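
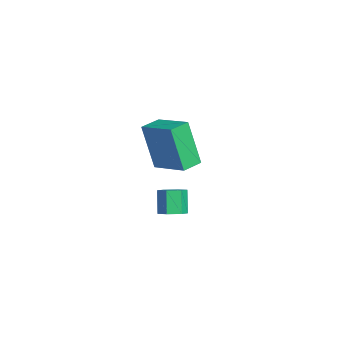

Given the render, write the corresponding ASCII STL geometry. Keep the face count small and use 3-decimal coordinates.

solid 
facet normal 0.518 -0.096 -0.850
outer loop
vertex 4.232 0.99 0.698
vertex 3.802 0.74 0.464
vertex 3.852 1.287 0.433
endloop
endfacet
facet normal 0.505 0.836 0.214
outer loop
vertex 4.232 0.99 0.698
vertex 3.852 1.287 0.433
vertex 3.688 1.09 1.59
endloop
endfacet
facet normal 0.505 0.836 0.214
outer loop
vertex 3.688 1.09 1.59
vertex 3.852 1.287 0.433
vertex 3.308 1.387 1.326
endloop
endfacet
facet normal -0.517 0.094 0.851
outer loop
vertex 3.688 1.09 1.59
vertex 3.308 1.387 1.326
vertex 3.258 0.84 1.356
endloop
endfacet
facet normal 0.518 -0.096 -0.850
outer loop
vertex 3.852 1.287 0.433
vertex 3.802 0.74 0.464
vertex 3.422 1.037 0.199
endloop
endfacet
facet normal -0.346 0.885 -0.310
outer loop
vertex 3.852 1.287 0.433
vertex 3.422 1.037 0.199
vertex 3.308 1.387 1.326
endloop
endfacet
facet normal -0.346 0.886 -0.310
outer loop
vertex 3.308 1.387 1.326
vertex 3.422 1.037 0.199
vertex 2.878 1.137 1.091
endloop
endfacet
facet normal -0.519 0.094 0.850
outer loop
vertex 3.308 1.387 1.326
vertex 2.878 1.137 1.091
vertex 3.258 0.84 1.356
endloop
endfacet
facet normal 0.518 -0.096 -0.850
outer loop
vertex 3.422 1.037 0.199
vertex 3.802 0.74 0.464
vertex 3.372 0.49 0.23
endloop
endfacet
facet normal -0.850 0.048 -0.524
outer loop
vertex 3.422 1.037 0.199
vertex 3.372 0.49 0.23
vertex 2.878 1.137 1.091
endloop
endfacet
facet normal -0.850 0.048 -0.524
outer loop
vertex 2.878 1.137 1.091
vertex 3.372 0.49 0.23
vertex 2.828 0.59 1.122
endloop
endfacet
facet normal -0.518 0.096 0.850
outer loop
vertex 2.878 1.137 1.091
vertex 2.828 0.59 1.122
vertex 3.258 0.84 1.356
endloop
endfacet
facet normal 0.517 -0.094 -0.851
outer loop
vertex 3.372 0.49 0.23
vertex 3.802 0.74 0.464
vertex 3.752 0.193 0.494
endloop
endfacet
facet normal -0.505 -0.836 -0.214
outer loop
vertex 3.372 0.49 0.23
vertex 3.752 0.193 0.494
vertex 2.828 0.59 1.122
endloop
endfacet
facet normal -0.505 -0.836 -0.214
outer loop
vertex 2.828 0.59 1.122
vertex 3.752 0.193 0.494
vertex 3.208 0.293 1.387
endloop
endfacet
facet normal -0.518 0.096 0.850
outer loop
vertex 2.828 0.59 1.122
vertex 3.208 0.293 1.387
vertex 3.258 0.84 1.356
endloop
endfacet
facet normal 0.519 -0.094 -0.850
outer loop
vertex 3.752 0.193 0.494
vertex 3.802 0.74 0.464
vertex 4.182 0.443 0.729
endloop
endfacet
facet normal 0.346 -0.886 0.310
outer loop
vertex 3.752 0.193 0.494
vertex 4.182 0.443 0.729
vertex 3.208 0.293 1.387
endloop
endfacet
facet normal 0.346 -0.885 0.310
outer loop
vertex 3.208 0.293 1.387
vertex 4.182 0.443 0.729
vertex 3.638 0.543 1.621
endloop
endfacet
facet normal -0.518 0.096 0.850
outer loop
vertex 3.208 0.293 1.387
vertex 3.638 0.543 1.621
vertex 3.258 0.84 1.356
endloop
endfacet
facet normal 0.518 -0.096 -0.850
outer loop
vertex 4.182 0.443 0.729
vertex 3.802 0.74 0.464
vertex 4.232 0.99 0.698
endloop
endfacet
facet normal 0.850 -0.048 0.524
outer loop
vertex 4.182 0.443 0.729
vertex 4.232 0.99 0.698
vertex 3.638 0.543 1.621
endloop
endfacet
facet normal 0.850 -0.048 0.524
outer loop
vertex 3.638 0.543 1.621
vertex 4.232 0.99 0.698
vertex 3.688 1.09 1.59
endloop
endfacet
facet normal -0.518 0.096 0.850
outer loop
vertex 3.638 0.543 1.621
vertex 3.688 1.09 1.59
vertex 3.258 0.84 1.356
endloop
endfacet
facet normal -0.794 -0.518 -0.318
outer loop
vertex -1.533 0.631 1.863
vertex -2.051 1.415 1.879
vertex -0.991 1.03 -0.137
endloop
endfacet
facet normal 0.551 -0.834 -0.017
outer loop
vertex 0.351 1.905 0.401
vertex -1.533 0.631 1.863
vertex -0.991 1.03 -0.137
endloop
endfacet
facet normal -0.794 -0.518 -0.318
outer loop
vertex -0.991 1.03 -0.137
vertex -2.051 1.415 1.879
vertex -1.509 1.814 -0.121
endloop
endfacet
facet normal 0.257 0.189 -0.948
outer loop
vertex -1.509 1.814 -0.121
vertex 0.351 1.905 0.401
vertex -0.991 1.03 -0.137
endloop
endfacet
facet normal -0.257 -0.189 0.948
outer loop
vertex -1.533 0.631 1.863
vertex -0.709 2.29 2.417
vertex -2.051 1.415 1.879
endloop
endfacet
facet normal 0.551 -0.834 -0.017
outer loop
vertex -0.191 1.506 2.401
vertex -1.533 0.631 1.863
vertex 0.351 1.905 0.401
endloop
endfacet
facet normal -0.257 -0.189 0.948
outer loop
vertex -0.191 1.506 2.401
vertex -0.709 2.29 2.417
vertex -1.533 0.631 1.863
endloop
endfacet
facet normal -0.551 0.834 0.017
outer loop
vertex -2.051 1.415 1.879
vertex -0.709 2.29 2.417
vertex -1.509 1.814 -0.121
endloop
endfacet
facet normal 0.257 0.189 -0.948
outer loop
vertex -0.167 2.689 0.417
vertex 0.351 1.905 0.401
vertex -1.509 1.814 -0.121
endloop
endfacet
facet normal -0.551 0.834 0.017
outer loop
vertex -1.509 1.814 -0.121
vertex -0.709 2.29 2.417
vertex -0.167 2.689 0.417
endloop
endfacet
facet normal 0.794 0.518 0.318
outer loop
vertex -0.167 2.689 0.417
vertex -0.191 1.506 2.401
vertex 0.351 1.905 0.401
endloop
endfacet
facet normal 0.794 0.518 0.318
outer loop
vertex -0.709 2.29 2.417
vertex -0.191 1.506 2.401
vertex -0.167 2.689 0.417
endloop
endfacet

endsolid


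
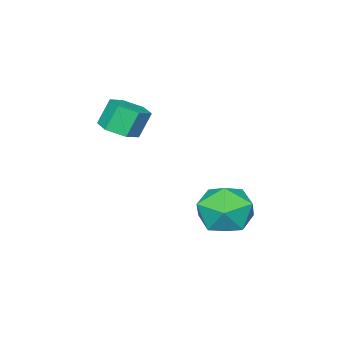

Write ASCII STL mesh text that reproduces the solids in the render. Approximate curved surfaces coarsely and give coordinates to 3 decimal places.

solid 
facet normal -0.367 0.914 -0.173
outer loop
vertex 3.339 4.586 -2.507
vertex 2.371 4.215 -2.415
vertex 2.873 4.575 -1.577
endloop
endfacet
facet normal 0.270 0.952 0.146
outer loop
vertex 3.339 4.586 -2.507
vertex 2.873 4.575 -1.577
vertex 3.874 4.304 -1.66
endloop
endfacet
facet normal 0.743 0.614 -0.265
outer loop
vertex 3.339 4.586 -2.507
vertex 3.874 4.304 -1.66
vertex 3.992 3.777 -2.549
endloop
endfacet
facet normal 0.400 0.367 -0.840
outer loop
vertex 3.339 4.586 -2.507
vertex 3.992 3.777 -2.549
vertex 3.063 3.721 -3.016
endloop
endfacet
facet normal -0.286 0.552 -0.783
outer loop
vertex 3.339 4.586 -2.507
vertex 3.063 3.721 -3.016
vertex 2.371 4.215 -2.415
endloop
endfacet
facet normal 0.226 0.601 0.766
outer loop
vertex 3.874 4.304 -1.66
vertex 2.873 4.575 -1.577
vertex 3.237 3.759 -1.044
endloop
endfacet
facet normal -0.804 0.540 0.250
outer loop
vertex 2.873 4.575 -1.577
vertex 2.371 4.215 -2.415
vertex 2.308 3.703 -1.511
endloop
endfacet
facet normal -0.674 -0.046 -0.738
outer loop
vertex 2.371 4.215 -2.415
vertex 3.063 3.721 -3.016
vertex 2.426 3.176 -2.4
endloop
endfacet
facet normal 0.438 -0.347 -0.830
outer loop
vertex 3.063 3.721 -3.016
vertex 3.992 3.777 -2.549
vertex 3.427 2.905 -2.483
endloop
endfacet
facet normal 0.994 0.054 0.100
outer loop
vertex 3.992 3.777 -2.549
vertex 3.874 4.304 -1.66
vertex 3.929 3.265 -1.645
endloop
endfacet
facet normal -0.400 -0.367 0.840
outer loop
vertex 2.961 2.894 -1.553
vertex 3.237 3.759 -1.044
vertex 2.308 3.703 -1.511
endloop
endfacet
facet normal -0.743 -0.614 0.265
outer loop
vertex 2.961 2.894 -1.553
vertex 2.308 3.703 -1.511
vertex 2.426 3.176 -2.4
endloop
endfacet
facet normal -0.270 -0.952 -0.146
outer loop
vertex 2.961 2.894 -1.553
vertex 2.426 3.176 -2.4
vertex 3.427 2.905 -2.483
endloop
endfacet
facet normal 0.367 -0.914 0.173
outer loop
vertex 2.961 2.894 -1.553
vertex 3.427 2.905 -2.483
vertex 3.929 3.265 -1.645
endloop
endfacet
facet normal 0.286 -0.552 0.783
outer loop
vertex 2.961 2.894 -1.553
vertex 3.929 3.265 -1.645
vertex 3.237 3.759 -1.044
endloop
endfacet
facet normal -0.438 0.347 0.830
outer loop
vertex 2.308 3.703 -1.511
vertex 3.237 3.759 -1.044
vertex 2.873 4.575 -1.577
endloop
endfacet
facet normal -0.994 -0.054 -0.100
outer loop
vertex 2.426 3.176 -2.4
vertex 2.308 3.703 -1.511
vertex 2.371 4.215 -2.415
endloop
endfacet
facet normal -0.226 -0.601 -0.766
outer loop
vertex 3.427 2.905 -2.483
vertex 2.426 3.176 -2.4
vertex 3.063 3.721 -3.016
endloop
endfacet
facet normal 0.804 -0.540 -0.250
outer loop
vertex 3.929 3.265 -1.645
vertex 3.427 2.905 -2.483
vertex 3.992 3.777 -2.549
endloop
endfacet
facet normal 0.674 0.046 0.738
outer loop
vertex 3.237 3.759 -1.044
vertex 3.929 3.265 -1.645
vertex 3.874 4.304 -1.66
endloop
endfacet
facet normal 0.414 -0.144 -0.899
outer loop
vertex 4.339 -0.468 0.732
vertex 4.003 0.096 0.487
vertex 4.64 0.163 0.77
endloop
endfacet
facet normal 0.802 -0.409 0.435
outer loop
vertex 4.339 -0.468 0.732
vertex 4.64 0.163 0.77
vertex 3.912 -0.32 1.658
endloop
endfacet
facet normal 0.802 -0.409 0.435
outer loop
vertex 3.912 -0.32 1.658
vertex 4.64 0.163 0.77
vertex 4.214 0.311 1.695
endloop
endfacet
facet normal -0.413 0.145 0.899
outer loop
vertex 3.912 -0.32 1.658
vertex 4.214 0.311 1.695
vertex 3.577 0.244 1.413
endloop
endfacet
facet normal 0.414 -0.144 -0.899
outer loop
vertex 4.64 0.163 0.77
vertex 4.003 0.096 0.487
vertex 4.305 0.727 0.525
endloop
endfacet
facet normal 0.774 0.575 0.265
outer loop
vertex 4.64 0.163 0.77
vertex 4.305 0.727 0.525
vertex 4.214 0.311 1.695
endloop
endfacet
facet normal 0.774 0.576 0.265
outer loop
vertex 4.214 0.311 1.695
vertex 4.305 0.727 0.525
vertex 3.878 0.875 1.451
endloop
endfacet
facet normal -0.413 0.143 0.899
outer loop
vertex 4.214 0.311 1.695
vertex 3.878 0.875 1.451
vertex 3.577 0.244 1.413
endloop
endfacet
facet normal 0.414 -0.144 -0.899
outer loop
vertex 4.305 0.727 0.525
vertex 4.003 0.096 0.487
vertex 3.668 0.66 0.242
endloop
endfacet
facet normal -0.028 0.985 -0.170
outer loop
vertex 4.305 0.727 0.525
vertex 3.668 0.66 0.242
vertex 3.878 0.875 1.451
endloop
endfacet
facet normal -0.028 0.985 -0.170
outer loop
vertex 3.878 0.875 1.451
vertex 3.668 0.66 0.242
vertex 3.241 0.808 1.168
endloop
endfacet
facet normal -0.414 0.144 0.899
outer loop
vertex 3.878 0.875 1.451
vertex 3.241 0.808 1.168
vertex 3.577 0.244 1.413
endloop
endfacet
facet normal 0.413 -0.145 -0.899
outer loop
vertex 3.668 0.66 0.242
vertex 4.003 0.096 0.487
vertex 3.366 0.029 0.205
endloop
endfacet
facet normal -0.802 0.409 -0.435
outer loop
vertex 3.668 0.66 0.242
vertex 3.366 0.029 0.205
vertex 3.241 0.808 1.168
endloop
endfacet
facet normal -0.802 0.409 -0.435
outer loop
vertex 3.241 0.808 1.168
vertex 3.366 0.029 0.205
vertex 2.94 0.177 1.13
endloop
endfacet
facet normal -0.414 0.144 0.899
outer loop
vertex 3.241 0.808 1.168
vertex 2.94 0.177 1.13
vertex 3.577 0.244 1.413
endloop
endfacet
facet normal 0.413 -0.143 -0.899
outer loop
vertex 3.366 0.029 0.205
vertex 4.003 0.096 0.487
vertex 3.702 -0.535 0.449
endloop
endfacet
facet normal -0.774 -0.575 -0.264
outer loop
vertex 3.366 0.029 0.205
vertex 3.702 -0.535 0.449
vertex 2.94 0.177 1.13
endloop
endfacet
facet normal -0.774 -0.575 -0.265
outer loop
vertex 2.94 0.177 1.13
vertex 3.702 -0.535 0.449
vertex 3.275 -0.387 1.375
endloop
endfacet
facet normal -0.414 0.144 0.899
outer loop
vertex 2.94 0.177 1.13
vertex 3.275 -0.387 1.375
vertex 3.577 0.244 1.413
endloop
endfacet
facet normal 0.414 -0.144 -0.899
outer loop
vertex 3.702 -0.535 0.449
vertex 4.003 0.096 0.487
vertex 4.339 -0.468 0.732
endloop
endfacet
facet normal 0.028 -0.985 0.170
outer loop
vertex 3.702 -0.535 0.449
vertex 4.339 -0.468 0.732
vertex 3.275 -0.387 1.375
endloop
endfacet
facet normal 0.028 -0.985 0.170
outer loop
vertex 3.275 -0.387 1.375
vertex 4.339 -0.468 0.732
vertex 3.912 -0.32 1.658
endloop
endfacet
facet normal -0.414 0.144 0.899
outer loop
vertex 3.275 -0.387 1.375
vertex 3.912 -0.32 1.658
vertex 3.577 0.244 1.413
endloop
endfacet

endsolid


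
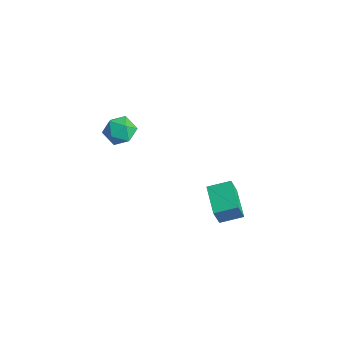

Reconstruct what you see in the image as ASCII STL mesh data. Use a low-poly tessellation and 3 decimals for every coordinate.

solid 
facet normal -0.870 0.426 0.248
outer loop
vertex 1.524 0.51 -3.022
vertex 2.067 1.439 -2.712
vertex 1.421 0.933 -4.108
endloop
endfacet
facet normal -0.485 -0.829 -0.277
outer loop
vertex 2.753 0.281 -4.488
vertex 1.524 0.51 -3.022
vertex 1.421 0.933 -4.108
endloop
endfacet
facet normal -0.870 0.426 0.248
outer loop
vertex 1.421 0.933 -4.108
vertex 2.067 1.439 -2.712
vertex 1.964 1.862 -3.798
endloop
endfacet
facet normal -0.088 0.361 -0.928
outer loop
vertex 1.964 1.862 -3.798
vertex 2.753 0.281 -4.488
vertex 1.421 0.933 -4.108
endloop
endfacet
facet normal 0.088 -0.361 0.928
outer loop
vertex 1.524 0.51 -3.022
vertex 3.399 0.787 -3.092
vertex 2.067 1.439 -2.712
endloop
endfacet
facet normal -0.485 -0.829 -0.277
outer loop
vertex 2.856 -0.142 -3.402
vertex 1.524 0.51 -3.022
vertex 2.753 0.281 -4.488
endloop
endfacet
facet normal 0.088 -0.361 0.928
outer loop
vertex 2.856 -0.142 -3.402
vertex 3.399 0.787 -3.092
vertex 1.524 0.51 -3.022
endloop
endfacet
facet normal 0.485 0.829 0.277
outer loop
vertex 2.067 1.439 -2.712
vertex 3.399 0.787 -3.092
vertex 1.964 1.862 -3.798
endloop
endfacet
facet normal -0.088 0.361 -0.928
outer loop
vertex 3.296 1.21 -4.178
vertex 2.753 0.281 -4.488
vertex 1.964 1.862 -3.798
endloop
endfacet
facet normal 0.485 0.829 0.277
outer loop
vertex 1.964 1.862 -3.798
vertex 3.399 0.787 -3.092
vertex 3.296 1.21 -4.178
endloop
endfacet
facet normal 0.870 -0.426 -0.248
outer loop
vertex 3.296 1.21 -4.178
vertex 2.856 -0.142 -3.402
vertex 2.753 0.281 -4.488
endloop
endfacet
facet normal 0.870 -0.426 -0.248
outer loop
vertex 3.399 0.787 -3.092
vertex 2.856 -0.142 -3.402
vertex 3.296 1.21 -4.178
endloop
endfacet
facet normal -0.805 -0.482 0.347
outer loop
vertex -4.001 -0.659 -1.923
vertex -3.644 -1.395 -2.118
vertex -3.52 -1.056 -1.359
endloop
endfacet
facet normal -0.706 0.132 0.695
outer loop
vertex -4.001 -0.659 -1.923
vertex -3.52 -1.056 -1.359
vertex -3.456 -0.223 -1.452
endloop
endfacet
facet normal -0.717 0.662 0.217
outer loop
vertex -4.001 -0.659 -1.923
vertex -3.456 -0.223 -1.452
vertex -3.541 -0.046 -2.271
endloop
endfacet
facet normal -0.823 0.374 -0.428
outer loop
vertex -4.001 -0.659 -1.923
vertex -3.541 -0.046 -2.271
vertex -3.657 -0.771 -2.682
endloop
endfacet
facet normal -0.876 -0.333 -0.348
outer loop
vertex -4.001 -0.659 -1.923
vertex -3.657 -0.771 -2.682
vertex -3.644 -1.395 -2.118
endloop
endfacet
facet normal -0.057 0.115 0.992
outer loop
vertex -3.456 -0.223 -1.452
vertex -3.52 -1.056 -1.359
vertex -2.763 -0.689 -1.358
endloop
endfacet
facet normal -0.217 -0.878 0.427
outer loop
vertex -3.52 -1.056 -1.359
vertex -3.644 -1.395 -2.118
vertex -2.879 -1.414 -1.769
endloop
endfacet
facet normal -0.333 -0.636 -0.696
outer loop
vertex -3.644 -1.395 -2.118
vertex -3.657 -0.771 -2.682
vertex -2.964 -1.237 -2.588
endloop
endfacet
facet normal -0.245 0.508 -0.826
outer loop
vertex -3.657 -0.771 -2.682
vertex -3.541 -0.046 -2.271
vertex -2.9 -0.404 -2.681
endloop
endfacet
facet normal -0.075 0.973 0.218
outer loop
vertex -3.541 -0.046 -2.271
vertex -3.456 -0.223 -1.452
vertex -2.776 -0.065 -1.922
endloop
endfacet
facet normal 0.823 -0.374 0.428
outer loop
vertex -2.419 -0.801 -2.117
vertex -2.763 -0.689 -1.358
vertex -2.879 -1.414 -1.769
endloop
endfacet
facet normal 0.717 -0.662 -0.217
outer loop
vertex -2.419 -0.801 -2.117
vertex -2.879 -1.414 -1.769
vertex -2.964 -1.237 -2.588
endloop
endfacet
facet normal 0.706 -0.132 -0.695
outer loop
vertex -2.419 -0.801 -2.117
vertex -2.964 -1.237 -2.588
vertex -2.9 -0.404 -2.681
endloop
endfacet
facet normal 0.805 0.482 -0.347
outer loop
vertex -2.419 -0.801 -2.117
vertex -2.9 -0.404 -2.681
vertex -2.776 -0.065 -1.922
endloop
endfacet
facet normal 0.876 0.333 0.348
outer loop
vertex -2.419 -0.801 -2.117
vertex -2.776 -0.065 -1.922
vertex -2.763 -0.689 -1.358
endloop
endfacet
facet normal 0.245 -0.508 0.826
outer loop
vertex -2.879 -1.414 -1.769
vertex -2.763 -0.689 -1.358
vertex -3.52 -1.056 -1.359
endloop
endfacet
facet normal 0.075 -0.973 -0.218
outer loop
vertex -2.964 -1.237 -2.588
vertex -2.879 -1.414 -1.769
vertex -3.644 -1.395 -2.118
endloop
endfacet
facet normal 0.057 -0.115 -0.992
outer loop
vertex -2.9 -0.404 -2.681
vertex -2.964 -1.237 -2.588
vertex -3.657 -0.771 -2.682
endloop
endfacet
facet normal 0.217 0.878 -0.427
outer loop
vertex -2.776 -0.065 -1.922
vertex -2.9 -0.404 -2.681
vertex -3.541 -0.046 -2.271
endloop
endfacet
facet normal 0.333 0.636 0.696
outer loop
vertex -2.763 -0.689 -1.358
vertex -2.776 -0.065 -1.922
vertex -3.456 -0.223 -1.452
endloop
endfacet

endsolid


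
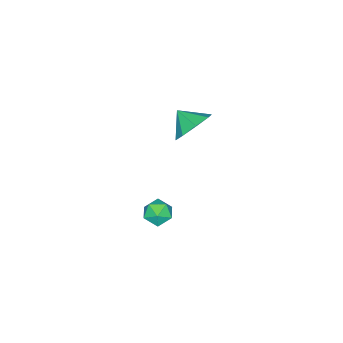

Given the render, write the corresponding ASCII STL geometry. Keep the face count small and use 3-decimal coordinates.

solid 
facet normal 0.063 0.826 -0.561
outer loop
vertex 2.885 0.406 3.115
vertex 1.838 0.295 2.834
vertex 2.371 0.801 3.639
endloop
endfacet
facet normal 0.560 -0.297 0.773
outer loop
vertex 2.885 0.406 3.115
vertex 2.371 0.801 3.639
vertex 1.762 -0.695 3.506
endloop
endfacet
facet normal 0.063 0.826 -0.561
outer loop
vertex 2.371 0.801 3.639
vertex 1.838 0.295 2.834
vertex 1.544 0.9 3.692
endloop
endfacet
facet normal 0.051 -0.109 0.993
outer loop
vertex 2.371 0.801 3.639
vertex 1.544 0.9 3.692
vertex 1.762 -0.695 3.506
endloop
endfacet
facet normal 0.064 0.826 -0.560
outer loop
vertex 1.544 0.9 3.692
vertex 1.838 0.295 2.834
vertex 0.89 0.645 3.241
endloop
endfacet
facet normal -0.514 -0.168 0.841
outer loop
vertex 1.544 0.9 3.692
vertex 0.89 0.645 3.241
vertex 1.762 -0.695 3.506
endloop
endfacet
facet normal 0.064 0.826 -0.560
outer loop
vertex 0.89 0.645 3.241
vertex 1.838 0.295 2.834
vertex 0.791 0.185 2.552
endloop
endfacet
facet normal -0.800 -0.440 0.409
outer loop
vertex 0.89 0.645 3.241
vertex 0.791 0.185 2.552
vertex 1.762 -0.695 3.506
endloop
endfacet
facet normal 0.064 0.826 -0.560
outer loop
vertex 0.791 0.185 2.552
vertex 1.838 0.295 2.834
vertex 1.306 -0.21 2.028
endloop
endfacet
facet normal -0.641 -0.765 -0.053
outer loop
vertex 0.791 0.185 2.552
vertex 1.306 -0.21 2.028
vertex 1.762 -0.695 3.506
endloop
endfacet
facet normal 0.064 0.826 -0.560
outer loop
vertex 1.306 -0.21 2.028
vertex 1.838 0.295 2.834
vertex 2.132 -0.309 1.976
endloop
endfacet
facet normal -0.131 -0.953 -0.272
outer loop
vertex 1.306 -0.21 2.028
vertex 2.132 -0.309 1.976
vertex 1.762 -0.695 3.506
endloop
endfacet
facet normal 0.063 0.826 -0.560
outer loop
vertex 2.132 -0.309 1.976
vertex 1.838 0.295 2.834
vertex 2.787 -0.054 2.426
endloop
endfacet
facet normal 0.431 -0.894 -0.121
outer loop
vertex 2.132 -0.309 1.976
vertex 2.787 -0.054 2.426
vertex 1.762 -0.695 3.506
endloop
endfacet
facet normal 0.063 0.826 -0.560
outer loop
vertex 2.787 -0.054 2.426
vertex 1.838 0.295 2.834
vertex 2.885 0.406 3.115
endloop
endfacet
facet normal 0.718 -0.622 0.313
outer loop
vertex 2.787 -0.054 2.426
vertex 2.885 0.406 3.115
vertex 1.762 -0.695 3.506
endloop
endfacet
facet normal -0.521 0.766 0.376
outer loop
vertex 2.418 -0.522 -3.457
vertex 2.906 -0.513 -2.798
vertex 3.097 -0.061 -3.455
endloop
endfacet
facet normal -0.528 0.780 -0.336
outer loop
vertex 2.418 -0.522 -3.457
vertex 3.097 -0.061 -3.455
vertex 2.893 -0.488 -4.125
endloop
endfacet
facet normal -0.808 0.164 -0.566
outer loop
vertex 2.418 -0.522 -3.457
vertex 2.893 -0.488 -4.125
vertex 2.577 -1.205 -3.882
endloop
endfacet
facet normal -0.973 -0.230 0.005
outer loop
vertex 2.418 -0.522 -3.457
vertex 2.577 -1.205 -3.882
vertex 2.585 -1.221 -3.062
endloop
endfacet
facet normal -0.796 0.142 0.588
outer loop
vertex 2.418 -0.522 -3.457
vertex 2.585 -1.221 -3.062
vertex 2.906 -0.513 -2.798
endloop
endfacet
facet normal 0.148 0.813 -0.563
outer loop
vertex 2.893 -0.488 -4.125
vertex 3.097 -0.061 -3.455
vertex 3.675 -0.459 -3.878
endloop
endfacet
facet normal 0.159 0.791 0.591
outer loop
vertex 3.097 -0.061 -3.455
vertex 2.906 -0.513 -2.798
vertex 3.683 -0.475 -3.058
endloop
endfacet
facet normal -0.287 -0.218 0.933
outer loop
vertex 2.906 -0.513 -2.798
vertex 2.585 -1.221 -3.062
vertex 3.367 -1.192 -2.815
endloop
endfacet
facet normal -0.572 -0.820 -0.010
outer loop
vertex 2.585 -1.221 -3.062
vertex 2.577 -1.205 -3.882
vertex 3.163 -1.619 -3.485
endloop
endfacet
facet normal -0.304 -0.183 -0.935
outer loop
vertex 2.577 -1.205 -3.882
vertex 2.893 -0.488 -4.125
vertex 3.354 -1.167 -4.142
endloop
endfacet
facet normal 0.973 0.230 -0.005
outer loop
vertex 3.842 -1.158 -3.483
vertex 3.675 -0.459 -3.878
vertex 3.683 -0.475 -3.058
endloop
endfacet
facet normal 0.808 -0.164 0.566
outer loop
vertex 3.842 -1.158 -3.483
vertex 3.683 -0.475 -3.058
vertex 3.367 -1.192 -2.815
endloop
endfacet
facet normal 0.528 -0.780 0.336
outer loop
vertex 3.842 -1.158 -3.483
vertex 3.367 -1.192 -2.815
vertex 3.163 -1.619 -3.485
endloop
endfacet
facet normal 0.521 -0.766 -0.376
outer loop
vertex 3.842 -1.158 -3.483
vertex 3.163 -1.619 -3.485
vertex 3.354 -1.167 -4.142
endloop
endfacet
facet normal 0.796 -0.142 -0.588
outer loop
vertex 3.842 -1.158 -3.483
vertex 3.354 -1.167 -4.142
vertex 3.675 -0.459 -3.878
endloop
endfacet
facet normal 0.572 0.820 0.010
outer loop
vertex 3.683 -0.475 -3.058
vertex 3.675 -0.459 -3.878
vertex 3.097 -0.061 -3.455
endloop
endfacet
facet normal 0.304 0.183 0.935
outer loop
vertex 3.367 -1.192 -2.815
vertex 3.683 -0.475 -3.058
vertex 2.906 -0.513 -2.798
endloop
endfacet
facet normal -0.148 -0.813 0.563
outer loop
vertex 3.163 -1.619 -3.485
vertex 3.367 -1.192 -2.815
vertex 2.585 -1.221 -3.062
endloop
endfacet
facet normal -0.159 -0.791 -0.591
outer loop
vertex 3.354 -1.167 -4.142
vertex 3.163 -1.619 -3.485
vertex 2.577 -1.205 -3.882
endloop
endfacet
facet normal 0.287 0.218 -0.933
outer loop
vertex 3.675 -0.459 -3.878
vertex 3.354 -1.167 -4.142
vertex 2.893 -0.488 -4.125
endloop
endfacet

endsolid


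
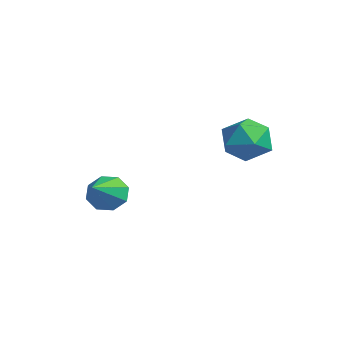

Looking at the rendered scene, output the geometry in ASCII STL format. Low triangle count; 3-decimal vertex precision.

solid 
facet normal -0.773 0.563 0.292
outer loop
vertex 2.351 2.362 0.324
vertex 1.688 1.535 0.163
vertex 2.15 1.673 1.121
endloop
endfacet
facet normal -0.173 0.766 0.619
outer loop
vertex 2.351 2.362 0.324
vertex 2.15 1.673 1.121
vertex 3.149 2.029 0.96
endloop
endfacet
facet normal 0.302 0.946 0.117
outer loop
vertex 2.351 2.362 0.324
vertex 3.149 2.029 0.96
vertex 3.304 2.11 -0.098
endloop
endfacet
facet normal -0.004 0.854 -0.520
outer loop
vertex 2.351 2.362 0.324
vertex 3.304 2.11 -0.098
vertex 2.402 1.805 -0.591
endloop
endfacet
facet normal -0.670 0.617 -0.413
outer loop
vertex 2.351 2.362 0.324
vertex 2.402 1.805 -0.591
vertex 1.688 1.535 0.163
endloop
endfacet
facet normal 0.085 0.204 0.975
outer loop
vertex 3.149 2.029 0.96
vertex 2.15 1.673 1.121
vertex 2.978 0.995 1.191
endloop
endfacet
facet normal -0.887 -0.125 0.446
outer loop
vertex 2.15 1.673 1.121
vertex 1.688 1.535 0.163
vertex 2.076 0.69 0.698
endloop
endfacet
facet normal -0.719 -0.036 -0.694
outer loop
vertex 1.688 1.535 0.163
vertex 2.402 1.805 -0.591
vertex 2.231 0.771 -0.36
endloop
endfacet
facet normal 0.357 0.346 -0.867
outer loop
vertex 2.402 1.805 -0.591
vertex 3.304 2.11 -0.098
vertex 3.23 1.127 -0.521
endloop
endfacet
facet normal 0.853 0.495 0.163
outer loop
vertex 3.304 2.11 -0.098
vertex 3.149 2.029 0.96
vertex 3.692 1.265 0.437
endloop
endfacet
facet normal 0.004 -0.854 0.520
outer loop
vertex 3.029 0.438 0.276
vertex 2.978 0.995 1.191
vertex 2.076 0.69 0.698
endloop
endfacet
facet normal -0.302 -0.946 -0.117
outer loop
vertex 3.029 0.438 0.276
vertex 2.076 0.69 0.698
vertex 2.231 0.771 -0.36
endloop
endfacet
facet normal 0.173 -0.766 -0.619
outer loop
vertex 3.029 0.438 0.276
vertex 2.231 0.771 -0.36
vertex 3.23 1.127 -0.521
endloop
endfacet
facet normal 0.773 -0.563 -0.292
outer loop
vertex 3.029 0.438 0.276
vertex 3.23 1.127 -0.521
vertex 3.692 1.265 0.437
endloop
endfacet
facet normal 0.670 -0.617 0.413
outer loop
vertex 3.029 0.438 0.276
vertex 3.692 1.265 0.437
vertex 2.978 0.995 1.191
endloop
endfacet
facet normal -0.357 -0.346 0.867
outer loop
vertex 2.076 0.69 0.698
vertex 2.978 0.995 1.191
vertex 2.15 1.673 1.121
endloop
endfacet
facet normal -0.853 -0.495 -0.163
outer loop
vertex 2.231 0.771 -0.36
vertex 2.076 0.69 0.698
vertex 1.688 1.535 0.163
endloop
endfacet
facet normal -0.085 -0.204 -0.975
outer loop
vertex 3.23 1.127 -0.521
vertex 2.231 0.771 -0.36
vertex 2.402 1.805 -0.591
endloop
endfacet
facet normal 0.887 0.125 -0.446
outer loop
vertex 3.692 1.265 0.437
vertex 3.23 1.127 -0.521
vertex 3.304 2.11 -0.098
endloop
endfacet
facet normal 0.719 0.036 0.694
outer loop
vertex 2.978 0.995 1.191
vertex 3.692 1.265 0.437
vertex 3.149 2.029 0.96
endloop
endfacet
facet normal -0.684 0.542 -0.488
outer loop
vertex -1.237 -2.27 -4.166
vertex -1.767 -2.32 -3.479
vertex -1.146 -1.769 -3.738
endloop
endfacet
facet normal 0.925 0.136 -0.355
outer loop
vertex -1.237 -2.27 -4.166
vertex -1.146 -1.769 -3.738
vertex -0.453 -3.36 -2.541
endloop
endfacet
facet normal -0.684 0.542 -0.488
outer loop
vertex -1.146 -1.769 -3.738
vertex -1.767 -2.32 -3.479
vertex -1.419 -1.59 -3.157
endloop
endfacet
facet normal 0.821 0.526 0.224
outer loop
vertex -1.146 -1.769 -3.738
vertex -1.419 -1.59 -3.157
vertex -0.453 -3.36 -2.541
endloop
endfacet
facet normal -0.684 0.542 -0.488
outer loop
vertex -1.419 -1.59 -3.157
vertex -1.767 -2.32 -3.479
vertex -1.896 -1.839 -2.765
endloop
endfacet
facet normal 0.390 0.485 0.783
outer loop
vertex -1.419 -1.59 -3.157
vertex -1.896 -1.839 -2.765
vertex -0.453 -3.36 -2.541
endloop
endfacet
facet normal -0.685 0.541 -0.488
outer loop
vertex -1.896 -1.839 -2.765
vertex -1.767 -2.32 -3.479
vertex -2.297 -2.37 -2.791
endloop
endfacet
facet normal -0.114 0.038 0.993
outer loop
vertex -1.896 -1.839 -2.765
vertex -2.297 -2.37 -2.791
vertex -0.453 -3.36 -2.541
endloop
endfacet
facet normal -0.685 0.541 -0.488
outer loop
vertex -2.297 -2.37 -2.791
vertex -1.767 -2.32 -3.479
vertex -2.388 -2.871 -3.219
endloop
endfacet
facet normal -0.397 -0.554 0.732
outer loop
vertex -2.297 -2.37 -2.791
vertex -2.388 -2.871 -3.219
vertex -0.453 -3.36 -2.541
endloop
endfacet
facet normal -0.685 0.542 -0.488
outer loop
vertex -2.388 -2.871 -3.219
vertex -1.767 -2.32 -3.479
vertex -2.115 -3.049 -3.8
endloop
endfacet
facet normal -0.292 -0.944 0.152
outer loop
vertex -2.388 -2.871 -3.219
vertex -2.115 -3.049 -3.8
vertex -0.453 -3.36 -2.541
endloop
endfacet
facet normal -0.684 0.542 -0.488
outer loop
vertex -2.115 -3.049 -3.8
vertex -1.767 -2.32 -3.479
vertex -1.638 -2.8 -4.192
endloop
endfacet
facet normal 0.138 -0.903 -0.406
outer loop
vertex -2.115 -3.049 -3.8
vertex -1.638 -2.8 -4.192
vertex -0.453 -3.36 -2.541
endloop
endfacet
facet normal -0.684 0.542 -0.488
outer loop
vertex -1.638 -2.8 -4.192
vertex -1.767 -2.32 -3.479
vertex -1.237 -2.27 -4.166
endloop
endfacet
facet normal 0.643 -0.456 -0.616
outer loop
vertex -1.638 -2.8 -4.192
vertex -1.237 -2.27 -4.166
vertex -0.453 -3.36 -2.541
endloop
endfacet

endsolid


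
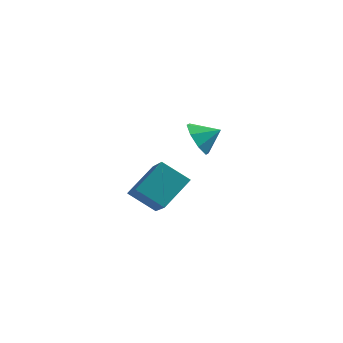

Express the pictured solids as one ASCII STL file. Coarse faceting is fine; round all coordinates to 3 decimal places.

solid 
facet normal -0.817 -0.315 -0.483
outer loop
vertex -2.112 1.433 0.346
vertex -2.625 1.946 0.879
vertex -2.206 2.066 0.092
endloop
endfacet
facet normal 0.948 0.013 -0.319
outer loop
vertex -2.112 1.433 0.346
vertex -2.206 2.066 0.092
vertex -1.775 2.274 1.381
endloop
endfacet
facet normal -0.816 -0.316 -0.483
outer loop
vertex -2.206 2.066 0.092
vertex -2.625 1.946 0.879
vertex -2.546 2.629 0.298
endloop
endfacet
facet normal 0.744 0.574 -0.341
outer loop
vertex -2.206 2.066 0.092
vertex -2.546 2.629 0.298
vertex -1.775 2.274 1.381
endloop
endfacet
facet normal -0.817 -0.316 -0.483
outer loop
vertex -2.546 2.629 0.298
vertex -2.625 1.946 0.879
vertex -2.932 2.791 0.845
endloop
endfacet
facet normal 0.403 0.915 0.013
outer loop
vertex -2.546 2.629 0.298
vertex -2.932 2.791 0.845
vertex -1.775 2.274 1.381
endloop
endfacet
facet normal -0.817 -0.316 -0.482
outer loop
vertex -2.932 2.791 0.845
vertex -2.625 1.946 0.879
vertex -3.138 2.458 1.412
endloop
endfacet
facet normal 0.125 0.835 0.536
outer loop
vertex -2.932 2.791 0.845
vertex -3.138 2.458 1.412
vertex -1.775 2.274 1.381
endloop
endfacet
facet normal -0.817 -0.317 -0.482
outer loop
vertex -3.138 2.458 1.412
vertex -2.625 1.946 0.879
vertex -3.043 1.825 1.667
endloop
endfacet
facet normal 0.073 0.382 0.921
outer loop
vertex -3.138 2.458 1.412
vertex -3.043 1.825 1.667
vertex -1.775 2.274 1.381
endloop
endfacet
facet normal -0.817 -0.315 -0.482
outer loop
vertex -3.043 1.825 1.667
vertex -2.625 1.946 0.879
vertex -2.704 1.263 1.46
endloop
endfacet
facet normal 0.277 -0.181 0.944
outer loop
vertex -3.043 1.825 1.667
vertex -2.704 1.263 1.46
vertex -1.775 2.274 1.381
endloop
endfacet
facet normal -0.817 -0.316 -0.482
outer loop
vertex -2.704 1.263 1.46
vertex -2.625 1.946 0.879
vertex -2.318 1.1 0.913
endloop
endfacet
facet normal 0.617 -0.521 0.590
outer loop
vertex -2.704 1.263 1.46
vertex -2.318 1.1 0.913
vertex -1.775 2.274 1.381
endloop
endfacet
facet normal -0.817 -0.316 -0.482
outer loop
vertex -2.318 1.1 0.913
vertex -2.625 1.946 0.879
vertex -2.112 1.433 0.346
endloop
endfacet
facet normal 0.895 -0.441 0.067
outer loop
vertex -2.318 1.1 0.913
vertex -2.112 1.433 0.346
vertex -1.775 2.274 1.381
endloop
endfacet
facet normal -0.441 0.682 -0.583
outer loop
vertex -3.356 -1.253 0.888
vertex -2.236 -1.202 0.101
vertex -3.964 -2.451 -0.053
endloop
endfacet
facet normal -0.817 -0.037 0.575
outer loop
vertex -3.184 -3.658 0.979
vertex -3.356 -1.253 0.888
vertex -3.964 -2.451 -0.053
endloop
endfacet
facet normal -0.441 0.682 -0.583
outer loop
vertex -3.964 -2.451 -0.053
vertex -2.236 -1.202 0.101
vertex -2.844 -2.4 -0.841
endloop
endfacet
facet normal -0.371 -0.730 -0.574
outer loop
vertex -2.844 -2.4 -0.841
vertex -3.184 -3.658 0.979
vertex -3.964 -2.451 -0.053
endloop
endfacet
facet normal 0.370 0.730 0.574
outer loop
vertex -3.356 -1.253 0.888
vertex -1.456 -2.409 1.133
vertex -2.236 -1.202 0.101
endloop
endfacet
facet normal -0.818 -0.037 0.574
outer loop
vertex -2.576 -2.46 1.921
vertex -3.356 -1.253 0.888
vertex -3.184 -3.658 0.979
endloop
endfacet
facet normal 0.370 0.730 0.574
outer loop
vertex -2.576 -2.46 1.921
vertex -1.456 -2.409 1.133
vertex -3.356 -1.253 0.888
endloop
endfacet
facet normal 0.818 0.037 -0.575
outer loop
vertex -2.236 -1.202 0.101
vertex -1.456 -2.409 1.133
vertex -2.844 -2.4 -0.841
endloop
endfacet
facet normal -0.370 -0.730 -0.574
outer loop
vertex -2.064 -3.607 0.192
vertex -3.184 -3.658 0.979
vertex -2.844 -2.4 -0.841
endloop
endfacet
facet normal 0.818 0.036 -0.575
outer loop
vertex -2.844 -2.4 -0.841
vertex -1.456 -2.409 1.133
vertex -2.064 -3.607 0.192
endloop
endfacet
facet normal 0.441 -0.682 0.583
outer loop
vertex -2.064 -3.607 0.192
vertex -2.576 -2.46 1.921
vertex -3.184 -3.658 0.979
endloop
endfacet
facet normal 0.441 -0.682 0.583
outer loop
vertex -1.456 -2.409 1.133
vertex -2.576 -2.46 1.921
vertex -2.064 -3.607 0.192
endloop
endfacet

endsolid


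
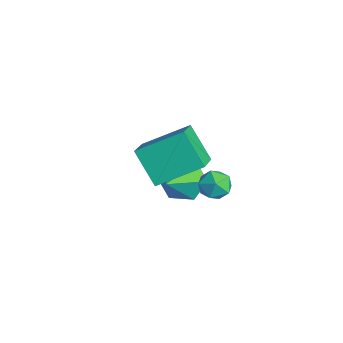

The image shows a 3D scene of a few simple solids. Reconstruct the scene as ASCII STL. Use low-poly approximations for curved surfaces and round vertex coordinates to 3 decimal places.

solid 
facet normal -0.848 -0.003 0.530
outer loop
vertex -1.531 -0.193 0.285
vertex -1.609 -0.924 0.156
vertex -1.234 -0.689 0.757
endloop
endfacet
facet normal -0.398 0.496 0.772
outer loop
vertex -1.531 -0.193 0.285
vertex -1.234 -0.689 0.757
vertex -0.848 -0.079 0.564
endloop
endfacet
facet normal -0.252 0.940 0.232
outer loop
vertex -1.531 -0.193 0.285
vertex -0.848 -0.079 0.564
vertex -0.986 0.062 -0.156
endloop
endfacet
facet normal -0.611 0.715 -0.341
outer loop
vertex -1.531 -0.193 0.285
vertex -0.986 0.062 -0.156
vertex -1.456 -0.46 -0.408
endloop
endfacet
facet normal -0.979 0.132 -0.157
outer loop
vertex -1.531 -0.193 0.285
vertex -1.456 -0.46 -0.408
vertex -1.609 -0.924 0.156
endloop
endfacet
facet normal 0.209 0.173 0.963
outer loop
vertex -0.848 -0.079 0.564
vertex -1.234 -0.689 0.757
vertex -0.504 -0.74 0.608
endloop
endfacet
facet normal -0.518 -0.636 0.572
outer loop
vertex -1.234 -0.689 0.757
vertex -1.609 -0.924 0.156
vertex -0.974 -1.262 0.356
endloop
endfacet
facet normal -0.731 -0.416 -0.541
outer loop
vertex -1.609 -0.924 0.156
vertex -1.456 -0.46 -0.408
vertex -1.112 -1.121 -0.364
endloop
endfacet
facet normal -0.135 0.526 -0.839
outer loop
vertex -1.456 -0.46 -0.408
vertex -0.986 0.062 -0.156
vertex -0.726 -0.511 -0.557
endloop
endfacet
facet normal 0.446 0.891 0.089
outer loop
vertex -0.986 0.062 -0.156
vertex -0.848 -0.079 0.564
vertex -0.351 -0.276 0.044
endloop
endfacet
facet normal 0.611 -0.715 0.341
outer loop
vertex -0.429 -1.007 -0.085
vertex -0.504 -0.74 0.608
vertex -0.974 -1.262 0.356
endloop
endfacet
facet normal 0.252 -0.940 -0.232
outer loop
vertex -0.429 -1.007 -0.085
vertex -0.974 -1.262 0.356
vertex -1.112 -1.121 -0.364
endloop
endfacet
facet normal 0.398 -0.496 -0.772
outer loop
vertex -0.429 -1.007 -0.085
vertex -1.112 -1.121 -0.364
vertex -0.726 -0.511 -0.557
endloop
endfacet
facet normal 0.848 0.003 -0.530
outer loop
vertex -0.429 -1.007 -0.085
vertex -0.726 -0.511 -0.557
vertex -0.351 -0.276 0.044
endloop
endfacet
facet normal 0.979 -0.132 0.157
outer loop
vertex -0.429 -1.007 -0.085
vertex -0.351 -0.276 0.044
vertex -0.504 -0.74 0.608
endloop
endfacet
facet normal 0.135 -0.526 0.839
outer loop
vertex -0.974 -1.262 0.356
vertex -0.504 -0.74 0.608
vertex -1.234 -0.689 0.757
endloop
endfacet
facet normal -0.446 -0.891 -0.089
outer loop
vertex -1.112 -1.121 -0.364
vertex -0.974 -1.262 0.356
vertex -1.609 -0.924 0.156
endloop
endfacet
facet normal -0.209 -0.173 -0.963
outer loop
vertex -0.726 -0.511 -0.557
vertex -1.112 -1.121 -0.364
vertex -1.456 -0.46 -0.408
endloop
endfacet
facet normal 0.518 0.636 -0.572
outer loop
vertex -0.351 -0.276 0.044
vertex -0.726 -0.511 -0.557
vertex -0.986 0.062 -0.156
endloop
endfacet
facet normal 0.731 0.416 0.541
outer loop
vertex -0.504 -0.74 0.608
vertex -0.351 -0.276 0.044
vertex -0.848 -0.079 0.564
endloop
endfacet
facet normal -0.623 -0.256 0.739
outer loop
vertex -0.603 -1.972 3.925
vertex -1.8 -1.288 3.153
vertex -1.0 -3.727 2.984
endloop
endfacet
facet normal 0.757 -0.433 0.489
outer loop
vertex 0.06 -3.292 1.727
vertex -0.603 -1.972 3.925
vertex -1.0 -3.727 2.984
endloop
endfacet
facet normal -0.623 -0.256 0.739
outer loop
vertex -1.0 -3.727 2.984
vertex -1.8 -1.288 3.153
vertex -2.196 -3.042 2.212
endloop
endfacet
facet normal -0.195 -0.864 -0.464
outer loop
vertex -2.196 -3.042 2.212
vertex 0.06 -3.292 1.727
vertex -1.0 -3.727 2.984
endloop
endfacet
facet normal 0.195 0.864 0.464
outer loop
vertex -0.603 -1.972 3.925
vertex -0.74 -0.853 1.896
vertex -1.8 -1.288 3.153
endloop
endfacet
facet normal 0.757 -0.433 0.489
outer loop
vertex 0.456 -1.538 2.668
vertex -0.603 -1.972 3.925
vertex 0.06 -3.292 1.727
endloop
endfacet
facet normal 0.196 0.864 0.463
outer loop
vertex 0.456 -1.538 2.668
vertex -0.74 -0.853 1.896
vertex -0.603 -1.972 3.925
endloop
endfacet
facet normal -0.757 0.433 -0.489
outer loop
vertex -1.8 -1.288 3.153
vertex -0.74 -0.853 1.896
vertex -2.196 -3.042 2.212
endloop
endfacet
facet normal -0.195 -0.865 -0.463
outer loop
vertex -1.137 -2.608 0.955
vertex 0.06 -3.292 1.727
vertex -2.196 -3.042 2.212
endloop
endfacet
facet normal -0.757 0.433 -0.489
outer loop
vertex -2.196 -3.042 2.212
vertex -0.74 -0.853 1.896
vertex -1.137 -2.608 0.955
endloop
endfacet
facet normal 0.623 0.256 -0.739
outer loop
vertex -1.137 -2.608 0.955
vertex 0.456 -1.538 2.668
vertex 0.06 -3.292 1.727
endloop
endfacet
facet normal 0.623 0.255 -0.739
outer loop
vertex -0.74 -0.853 1.896
vertex 0.456 -1.538 2.668
vertex -1.137 -2.608 0.955
endloop
endfacet
facet normal -0.628 0.535 -0.565
outer loop
vertex -2.821 -0.209 -1.406
vertex -3.396 -1.039 -1.552
vertex -3.582 -0.422 -0.761
endloop
endfacet
facet normal 0.450 0.541 0.710
outer loop
vertex -2.821 -0.209 -1.406
vertex -3.582 -0.422 -0.761
vertex -2.104 -2.141 -0.388
endloop
endfacet
facet normal -0.627 0.536 -0.565
outer loop
vertex -3.582 -0.422 -0.761
vertex -3.396 -1.039 -1.552
vertex -4.158 -1.251 -0.908
endloop
endfacet
facet normal -0.246 -0.001 0.969
outer loop
vertex -3.582 -0.422 -0.761
vertex -4.158 -1.251 -0.908
vertex -2.104 -2.141 -0.388
endloop
endfacet
facet normal -0.627 0.535 -0.566
outer loop
vertex -4.158 -1.251 -0.908
vertex -3.396 -1.039 -1.552
vertex -3.972 -1.868 -1.698
endloop
endfacet
facet normal -0.448 -0.753 0.482
outer loop
vertex -4.158 -1.251 -0.908
vertex -3.972 -1.868 -1.698
vertex -2.104 -2.141 -0.388
endloop
endfacet
facet normal -0.628 0.536 -0.564
outer loop
vertex -3.972 -1.868 -1.698
vertex -3.396 -1.039 -1.552
vertex -3.211 -1.655 -2.343
endloop
endfacet
facet normal 0.045 -0.963 -0.265
outer loop
vertex -3.972 -1.868 -1.698
vertex -3.211 -1.655 -2.343
vertex -2.104 -2.141 -0.388
endloop
endfacet
facet normal -0.628 0.536 -0.564
outer loop
vertex -3.211 -1.655 -2.343
vertex -3.396 -1.039 -1.552
vertex -2.635 -0.826 -2.197
endloop
endfacet
facet normal 0.740 -0.422 -0.524
outer loop
vertex -3.211 -1.655 -2.343
vertex -2.635 -0.826 -2.197
vertex -2.104 -2.141 -0.388
endloop
endfacet
facet normal -0.628 0.535 -0.565
outer loop
vertex -2.635 -0.826 -2.197
vertex -3.396 -1.039 -1.552
vertex -2.821 -0.209 -1.406
endloop
endfacet
facet normal 0.943 0.331 -0.036
outer loop
vertex -2.635 -0.826 -2.197
vertex -2.821 -0.209 -1.406
vertex -2.104 -2.141 -0.388
endloop
endfacet

endsolid


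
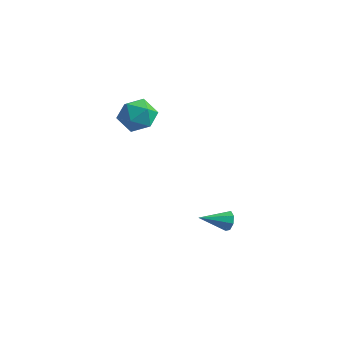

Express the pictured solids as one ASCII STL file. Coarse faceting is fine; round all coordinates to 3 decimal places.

solid 
facet normal 0.105 0.071 0.992
outer loop
vertex -0.982 2.456 4.411
vertex -1.29 1.26 4.529
vertex -0.102 1.583 4.38
endloop
endfacet
facet normal 0.542 0.523 0.657
outer loop
vertex -0.982 2.456 4.411
vertex -0.102 1.583 4.38
vertex -0.059 2.535 3.586
endloop
endfacet
facet normal 0.144 0.957 0.253
outer loop
vertex -0.982 2.456 4.411
vertex -0.059 2.535 3.586
vertex -1.222 2.801 3.244
endloop
endfacet
facet normal -0.539 0.771 0.339
outer loop
vertex -0.982 2.456 4.411
vertex -1.222 2.801 3.244
vertex -1.983 2.013 3.827
endloop
endfacet
facet normal -0.563 0.224 0.796
outer loop
vertex -0.982 2.456 4.411
vertex -1.983 2.013 3.827
vertex -1.29 1.26 4.529
endloop
endfacet
facet normal 0.964 0.143 0.224
outer loop
vertex -0.059 2.535 3.586
vertex -0.102 1.583 4.38
vertex 0.203 1.387 3.193
endloop
endfacet
facet normal 0.256 -0.589 0.766
outer loop
vertex -0.102 1.583 4.38
vertex -1.29 1.26 4.529
vertex -0.558 0.599 3.776
endloop
endfacet
facet normal -0.826 -0.342 0.448
outer loop
vertex -1.29 1.26 4.529
vertex -1.983 2.013 3.827
vertex -1.721 0.865 3.434
endloop
endfacet
facet normal -0.787 0.544 -0.292
outer loop
vertex -1.983 2.013 3.827
vertex -1.222 2.801 3.244
vertex -1.678 1.817 2.64
endloop
endfacet
facet normal 0.320 0.844 -0.430
outer loop
vertex -1.222 2.801 3.244
vertex -0.059 2.535 3.586
vertex -0.49 2.14 2.491
endloop
endfacet
facet normal 0.539 -0.771 -0.339
outer loop
vertex -0.798 0.944 2.609
vertex 0.203 1.387 3.193
vertex -0.558 0.599 3.776
endloop
endfacet
facet normal -0.144 -0.957 -0.253
outer loop
vertex -0.798 0.944 2.609
vertex -0.558 0.599 3.776
vertex -1.721 0.865 3.434
endloop
endfacet
facet normal -0.542 -0.523 -0.657
outer loop
vertex -0.798 0.944 2.609
vertex -1.721 0.865 3.434
vertex -1.678 1.817 2.64
endloop
endfacet
facet normal -0.105 -0.071 -0.992
outer loop
vertex -0.798 0.944 2.609
vertex -1.678 1.817 2.64
vertex -0.49 2.14 2.491
endloop
endfacet
facet normal 0.563 -0.224 -0.796
outer loop
vertex -0.798 0.944 2.609
vertex -0.49 2.14 2.491
vertex 0.203 1.387 3.193
endloop
endfacet
facet normal 0.787 -0.544 0.292
outer loop
vertex -0.558 0.599 3.776
vertex 0.203 1.387 3.193
vertex -0.102 1.583 4.38
endloop
endfacet
facet normal -0.320 -0.844 0.430
outer loop
vertex -1.721 0.865 3.434
vertex -0.558 0.599 3.776
vertex -1.29 1.26 4.529
endloop
endfacet
facet normal -0.964 -0.143 -0.224
outer loop
vertex -1.678 1.817 2.64
vertex -1.721 0.865 3.434
vertex -1.983 2.013 3.827
endloop
endfacet
facet normal -0.256 0.589 -0.766
outer loop
vertex -0.49 2.14 2.491
vertex -1.678 1.817 2.64
vertex -1.222 2.801 3.244
endloop
endfacet
facet normal 0.826 0.342 -0.448
outer loop
vertex 0.203 1.387 3.193
vertex -0.49 2.14 2.491
vertex -0.059 2.535 3.586
endloop
endfacet
facet normal 0.600 0.718 -0.353
outer loop
vertex 4.644 3.102 -3.602
vertex 4.281 3.111 -4.2
vertex 4.236 3.449 -3.589
endloop
endfacet
facet normal 0.037 0.006 0.999
outer loop
vertex 4.644 3.102 -3.602
vertex 4.236 3.449 -3.589
vertex 3.159 1.769 -3.54
endloop
endfacet
facet normal 0.600 0.718 -0.353
outer loop
vertex 4.236 3.449 -3.589
vertex 4.281 3.111 -4.2
vertex 3.855 3.598 -3.934
endloop
endfacet
facet normal -0.541 0.369 0.756
outer loop
vertex 4.236 3.449 -3.589
vertex 3.855 3.598 -3.934
vertex 3.159 1.769 -3.54
endloop
endfacet
facet normal 0.600 0.718 -0.353
outer loop
vertex 3.855 3.598 -3.934
vertex 4.281 3.111 -4.2
vertex 3.723 3.462 -4.435
endloop
endfacet
facet normal -0.915 0.378 0.139
outer loop
vertex 3.855 3.598 -3.934
vertex 3.723 3.462 -4.435
vertex 3.159 1.769 -3.54
endloop
endfacet
facet normal 0.600 0.718 -0.353
outer loop
vertex 3.723 3.462 -4.435
vertex 4.281 3.111 -4.2
vertex 3.918 3.12 -4.799
endloop
endfacet
facet normal -0.870 0.029 -0.493
outer loop
vertex 3.723 3.462 -4.435
vertex 3.918 3.12 -4.799
vertex 3.159 1.769 -3.54
endloop
endfacet
facet normal 0.600 0.717 -0.353
outer loop
vertex 3.918 3.12 -4.799
vertex 4.281 3.111 -4.2
vertex 4.325 2.773 -4.812
endloop
endfacet
facet normal -0.429 -0.475 -0.768
outer loop
vertex 3.918 3.12 -4.799
vertex 4.325 2.773 -4.812
vertex 3.159 1.769 -3.54
endloop
endfacet
facet normal 0.599 0.718 -0.354
outer loop
vertex 4.325 2.773 -4.812
vertex 4.281 3.111 -4.2
vertex 4.707 2.624 -4.467
endloop
endfacet
facet normal 0.148 -0.838 -0.526
outer loop
vertex 4.325 2.773 -4.812
vertex 4.707 2.624 -4.467
vertex 3.159 1.769 -3.54
endloop
endfacet
facet normal 0.600 0.718 -0.353
outer loop
vertex 4.707 2.624 -4.467
vertex 4.281 3.111 -4.2
vertex 4.839 2.76 -3.966
endloop
endfacet
facet normal 0.523 -0.847 0.092
outer loop
vertex 4.707 2.624 -4.467
vertex 4.839 2.76 -3.966
vertex 3.159 1.769 -3.54
endloop
endfacet
facet normal 0.600 0.718 -0.353
outer loop
vertex 4.839 2.76 -3.966
vertex 4.281 3.111 -4.2
vertex 4.644 3.102 -3.602
endloop
endfacet
facet normal 0.477 -0.498 0.724
outer loop
vertex 4.839 2.76 -3.966
vertex 4.644 3.102 -3.602
vertex 3.159 1.769 -3.54
endloop
endfacet

endsolid


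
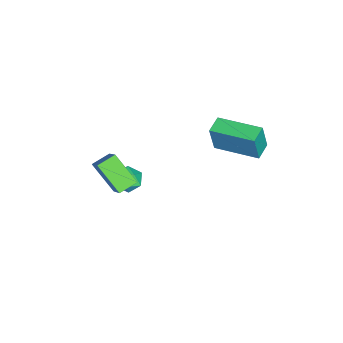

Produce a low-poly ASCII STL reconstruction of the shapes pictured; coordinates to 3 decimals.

solid 
facet normal -0.960 0.212 0.182
outer loop
vertex -0.07 0.417 0.484
vertex 0.395 2.364 0.67
vertex -0.281 0.594 -0.837
endloop
endfacet
facet normal -0.231 -0.968 -0.093
outer loop
vertex 0.525 0.416 -0.99
vertex -0.07 0.417 0.484
vertex -0.281 0.594 -0.837
endloop
endfacet
facet normal -0.960 0.212 0.182
outer loop
vertex -0.281 0.594 -0.837
vertex 0.395 2.364 0.67
vertex 0.183 2.541 -0.652
endloop
endfacet
facet normal -0.157 0.130 -0.979
outer loop
vertex 0.183 2.541 -0.652
vertex 0.525 0.416 -0.99
vertex -0.281 0.594 -0.837
endloop
endfacet
facet normal 0.157 -0.131 0.979
outer loop
vertex -0.07 0.417 0.484
vertex 1.201 2.186 0.517
vertex 0.395 2.364 0.67
endloop
endfacet
facet normal -0.231 -0.969 -0.093
outer loop
vertex 0.737 0.239 0.332
vertex -0.07 0.417 0.484
vertex 0.525 0.416 -0.99
endloop
endfacet
facet normal 0.156 -0.130 0.979
outer loop
vertex 0.737 0.239 0.332
vertex 1.201 2.186 0.517
vertex -0.07 0.417 0.484
endloop
endfacet
facet normal 0.231 0.968 0.093
outer loop
vertex 0.395 2.364 0.67
vertex 1.201 2.186 0.517
vertex 0.183 2.541 -0.652
endloop
endfacet
facet normal -0.156 0.131 -0.979
outer loop
vertex 0.99 2.363 -0.804
vertex 0.525 0.416 -0.99
vertex 0.183 2.541 -0.652
endloop
endfacet
facet normal 0.231 0.968 0.093
outer loop
vertex 0.183 2.541 -0.652
vertex 1.201 2.186 0.517
vertex 0.99 2.363 -0.804
endloop
endfacet
facet normal 0.960 -0.212 -0.182
outer loop
vertex 0.99 2.363 -0.804
vertex 0.737 0.239 0.332
vertex 0.525 0.416 -0.99
endloop
endfacet
facet normal 0.960 -0.212 -0.182
outer loop
vertex 1.201 2.186 0.517
vertex 0.737 0.239 0.332
vertex 0.99 2.363 -0.804
endloop
endfacet
facet normal -0.663 0.677 0.320
outer loop
vertex 1.897 -3.655 -0.97
vertex 3.093 -3.081 0.29
vertex 2.471 -2.61 -1.991
endloop
endfacet
facet normal -0.654 -0.313 -0.688
outer loop
vertex 3.047 -3.199 -2.27
vertex 1.897 -3.655 -0.97
vertex 2.471 -2.61 -1.991
endloop
endfacet
facet normal -0.663 0.677 0.320
outer loop
vertex 2.471 -2.61 -1.991
vertex 3.093 -3.081 0.29
vertex 3.667 -2.036 -0.731
endloop
endfacet
facet normal 0.366 0.666 -0.650
outer loop
vertex 3.667 -2.036 -0.731
vertex 3.047 -3.199 -2.27
vertex 2.471 -2.61 -1.991
endloop
endfacet
facet normal -0.366 -0.666 0.650
outer loop
vertex 1.897 -3.655 -0.97
vertex 3.669 -3.67 0.011
vertex 3.093 -3.081 0.29
endloop
endfacet
facet normal -0.654 -0.313 -0.688
outer loop
vertex 2.473 -4.244 -1.249
vertex 1.897 -3.655 -0.97
vertex 3.047 -3.199 -2.27
endloop
endfacet
facet normal -0.366 -0.666 0.650
outer loop
vertex 2.473 -4.244 -1.249
vertex 3.669 -3.67 0.011
vertex 1.897 -3.655 -0.97
endloop
endfacet
facet normal 0.654 0.313 0.688
outer loop
vertex 3.093 -3.081 0.29
vertex 3.669 -3.67 0.011
vertex 3.667 -2.036 -0.731
endloop
endfacet
facet normal 0.366 0.666 -0.650
outer loop
vertex 4.243 -2.625 -1.01
vertex 3.047 -3.199 -2.27
vertex 3.667 -2.036 -0.731
endloop
endfacet
facet normal 0.654 0.313 0.688
outer loop
vertex 3.667 -2.036 -0.731
vertex 3.669 -3.67 0.011
vertex 4.243 -2.625 -1.01
endloop
endfacet
facet normal 0.663 -0.677 -0.320
outer loop
vertex 4.243 -2.625 -1.01
vertex 2.473 -4.244 -1.249
vertex 3.047 -3.199 -2.27
endloop
endfacet
facet normal 0.663 -0.677 -0.320
outer loop
vertex 3.669 -3.67 0.011
vertex 2.473 -4.244 -1.249
vertex 4.243 -2.625 -1.01
endloop
endfacet
facet normal -0.813 0.508 -0.283
outer loop
vertex 1.805 -2.489 -2.873
vertex 1.417 -2.919 -2.53
vertex 1.656 -2.368 -2.228
endloop
endfacet
facet normal -0.250 0.940 -0.234
outer loop
vertex 1.805 -2.489 -2.873
vertex 1.656 -2.368 -2.228
vertex 2.28 -2.259 -2.456
endloop
endfacet
facet normal 0.256 0.693 -0.674
outer loop
vertex 1.805 -2.489 -2.873
vertex 2.28 -2.259 -2.456
vertex 2.427 -2.744 -2.899
endloop
endfacet
facet normal 0.003 0.108 -0.994
outer loop
vertex 1.805 -2.489 -2.873
vertex 2.427 -2.744 -2.899
vertex 1.893 -3.152 -2.945
endloop
endfacet
facet normal -0.659 -0.006 -0.752
outer loop
vertex 1.805 -2.489 -2.873
vertex 1.893 -3.152 -2.945
vertex 1.417 -2.919 -2.53
endloop
endfacet
facet normal 0.001 0.901 0.433
outer loop
vertex 2.28 -2.259 -2.456
vertex 1.656 -2.368 -2.228
vertex 2.187 -2.548 -1.855
endloop
endfacet
facet normal -0.913 0.202 0.354
outer loop
vertex 1.656 -2.368 -2.228
vertex 1.417 -2.919 -2.53
vertex 1.653 -2.956 -1.901
endloop
endfacet
facet normal -0.662 -0.630 -0.406
outer loop
vertex 1.417 -2.919 -2.53
vertex 1.893 -3.152 -2.945
vertex 1.8 -3.441 -2.344
endloop
endfacet
facet normal 0.409 -0.445 -0.797
outer loop
vertex 1.893 -3.152 -2.945
vertex 2.427 -2.744 -2.899
vertex 2.424 -3.332 -2.572
endloop
endfacet
facet normal 0.819 0.502 -0.278
outer loop
vertex 2.427 -2.744 -2.899
vertex 2.28 -2.259 -2.456
vertex 2.663 -2.781 -2.27
endloop
endfacet
facet normal -0.003 -0.108 0.994
outer loop
vertex 2.275 -3.211 -1.927
vertex 2.187 -2.548 -1.855
vertex 1.653 -2.956 -1.901
endloop
endfacet
facet normal -0.256 -0.693 0.674
outer loop
vertex 2.275 -3.211 -1.927
vertex 1.653 -2.956 -1.901
vertex 1.8 -3.441 -2.344
endloop
endfacet
facet normal 0.250 -0.940 0.234
outer loop
vertex 2.275 -3.211 -1.927
vertex 1.8 -3.441 -2.344
vertex 2.424 -3.332 -2.572
endloop
endfacet
facet normal 0.813 -0.508 0.283
outer loop
vertex 2.275 -3.211 -1.927
vertex 2.424 -3.332 -2.572
vertex 2.663 -2.781 -2.27
endloop
endfacet
facet normal 0.659 0.006 0.752
outer loop
vertex 2.275 -3.211 -1.927
vertex 2.663 -2.781 -2.27
vertex 2.187 -2.548 -1.855
endloop
endfacet
facet normal -0.409 0.445 0.797
outer loop
vertex 1.653 -2.956 -1.901
vertex 2.187 -2.548 -1.855
vertex 1.656 -2.368 -2.228
endloop
endfacet
facet normal -0.819 -0.502 0.278
outer loop
vertex 1.8 -3.441 -2.344
vertex 1.653 -2.956 -1.901
vertex 1.417 -2.919 -2.53
endloop
endfacet
facet normal -0.001 -0.901 -0.433
outer loop
vertex 2.424 -3.332 -2.572
vertex 1.8 -3.441 -2.344
vertex 1.893 -3.152 -2.945
endloop
endfacet
facet normal 0.913 -0.202 -0.354
outer loop
vertex 2.663 -2.781 -2.27
vertex 2.424 -3.332 -2.572
vertex 2.427 -2.744 -2.899
endloop
endfacet
facet normal 0.662 0.630 0.406
outer loop
vertex 2.187 -2.548 -1.855
vertex 2.663 -2.781 -2.27
vertex 2.28 -2.259 -2.456
endloop
endfacet

endsolid


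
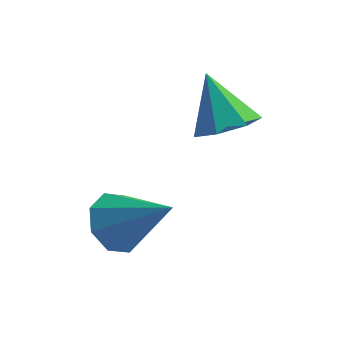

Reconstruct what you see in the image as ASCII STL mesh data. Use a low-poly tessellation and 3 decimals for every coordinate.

solid 
facet normal -0.723 0.226 -0.653
outer loop
vertex 0.717 -1.888 -2.21
vertex 0.055 -2.065 -1.538
vertex 0.549 -1.29 -1.817
endloop
endfacet
facet normal 0.877 0.411 -0.250
outer loop
vertex 0.717 -1.888 -2.21
vertex 0.549 -1.29 -1.817
vertex 1.625 -2.555 -0.122
endloop
endfacet
facet normal -0.723 0.226 -0.653
outer loop
vertex 0.549 -1.29 -1.817
vertex 0.055 -2.065 -1.538
vertex 0.092 -1.146 -1.261
endloop
endfacet
facet normal 0.551 0.798 0.246
outer loop
vertex 0.549 -1.29 -1.817
vertex 0.092 -1.146 -1.261
vertex 1.625 -2.555 -0.122
endloop
endfacet
facet normal -0.724 0.226 -0.652
outer loop
vertex 0.092 -1.146 -1.261
vertex 0.055 -2.065 -1.538
vertex -0.387 -1.54 -0.866
endloop
endfacet
facet normal 0.063 0.668 0.742
outer loop
vertex 0.092 -1.146 -1.261
vertex -0.387 -1.54 -0.866
vertex 1.625 -2.555 -0.122
endloop
endfacet
facet normal -0.723 0.227 -0.653
outer loop
vertex -0.387 -1.54 -0.866
vertex 0.055 -2.065 -1.538
vertex -0.607 -2.242 -0.866
endloop
endfacet
facet normal -0.303 0.095 0.948
outer loop
vertex -0.387 -1.54 -0.866
vertex -0.607 -2.242 -0.866
vertex 1.625 -2.555 -0.122
endloop
endfacet
facet normal -0.723 0.226 -0.653
outer loop
vertex -0.607 -2.242 -0.866
vertex 0.055 -2.065 -1.538
vertex -0.439 -2.839 -1.259
endloop
endfacet
facet normal -0.329 -0.582 0.743
outer loop
vertex -0.607 -2.242 -0.866
vertex -0.439 -2.839 -1.259
vertex 1.625 -2.555 -0.122
endloop
endfacet
facet normal -0.723 0.226 -0.653
outer loop
vertex -0.439 -2.839 -1.259
vertex 0.055 -2.065 -1.538
vertex 0.019 -2.983 -1.816
endloop
endfacet
facet normal -0.003 -0.969 0.248
outer loop
vertex -0.439 -2.839 -1.259
vertex 0.019 -2.983 -1.816
vertex 1.625 -2.555 -0.122
endloop
endfacet
facet normal -0.724 0.226 -0.652
outer loop
vertex 0.019 -2.983 -1.816
vertex 0.055 -2.065 -1.538
vertex 0.497 -2.589 -2.21
endloop
endfacet
facet normal 0.486 -0.838 -0.249
outer loop
vertex 0.019 -2.983 -1.816
vertex 0.497 -2.589 -2.21
vertex 1.625 -2.555 -0.122
endloop
endfacet
facet normal -0.723 0.227 -0.652
outer loop
vertex 0.497 -2.589 -2.21
vertex 0.055 -2.065 -1.538
vertex 0.717 -1.888 -2.21
endloop
endfacet
facet normal 0.850 -0.267 -0.455
outer loop
vertex 0.497 -2.589 -2.21
vertex 0.717 -1.888 -2.21
vertex 1.625 -2.555 -0.122
endloop
endfacet
facet normal 0.397 -0.441 -0.805
outer loop
vertex 3.098 -0.081 1.265
vertex 2.483 0.407 0.694
vertex 3.37 0.667 0.989
endloop
endfacet
facet normal 0.596 0.078 0.799
outer loop
vertex 3.098 -0.081 1.265
vertex 3.37 0.667 0.989
vertex 1.777 1.193 2.126
endloop
endfacet
facet normal 0.397 -0.442 -0.804
outer loop
vertex 3.37 0.667 0.989
vertex 2.483 0.407 0.694
vertex 2.975 1.218 0.491
endloop
endfacet
facet normal 0.533 0.745 0.402
outer loop
vertex 3.37 0.667 0.989
vertex 2.975 1.218 0.491
vertex 1.777 1.193 2.126
endloop
endfacet
facet normal 0.396 -0.442 -0.805
outer loop
vertex 2.975 1.218 0.491
vertex 2.483 0.407 0.694
vertex 2.209 1.159 0.146
endloop
endfacet
facet normal -0.063 0.998 -0.031
outer loop
vertex 2.975 1.218 0.491
vertex 2.209 1.159 0.146
vertex 1.777 1.193 2.126
endloop
endfacet
facet normal 0.397 -0.442 -0.805
outer loop
vertex 2.209 1.159 0.146
vertex 2.483 0.407 0.694
vertex 1.65 0.534 0.213
endloop
endfacet
facet normal -0.743 0.646 -0.173
outer loop
vertex 2.209 1.159 0.146
vertex 1.65 0.534 0.213
vertex 1.777 1.193 2.126
endloop
endfacet
facet normal 0.398 -0.441 -0.805
outer loop
vertex 1.65 0.534 0.213
vertex 2.483 0.407 0.694
vertex 1.719 -0.187 0.642
endloop
endfacet
facet normal -0.996 -0.046 0.082
outer loop
vertex 1.65 0.534 0.213
vertex 1.719 -0.187 0.642
vertex 1.777 1.193 2.126
endloop
endfacet
facet normal 0.397 -0.441 -0.805
outer loop
vertex 1.719 -0.187 0.642
vertex 2.483 0.407 0.694
vertex 2.363 -0.461 1.11
endloop
endfacet
facet normal -0.630 -0.556 0.542
outer loop
vertex 1.719 -0.187 0.642
vertex 2.363 -0.461 1.11
vertex 1.777 1.193 2.126
endloop
endfacet
facet normal 0.398 -0.441 -0.805
outer loop
vertex 2.363 -0.461 1.11
vertex 2.483 0.407 0.694
vertex 3.098 -0.081 1.265
endloop
endfacet
facet normal 0.078 -0.502 0.862
outer loop
vertex 2.363 -0.461 1.11
vertex 3.098 -0.081 1.265
vertex 1.777 1.193 2.126
endloop
endfacet

endsolid


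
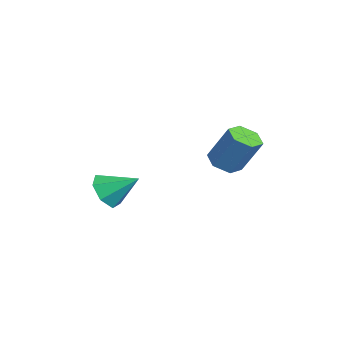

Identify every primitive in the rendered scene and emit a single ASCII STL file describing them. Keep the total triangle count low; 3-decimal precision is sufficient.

solid 
facet normal -0.356 -0.760 -0.544
outer loop
vertex -3.466 -0.796 1.585
vertex -3.81 -0.283 1.093
vertex -3.085 -0.594 1.053
endloop
endfacet
facet normal 0.830 -0.157 0.535
outer loop
vertex -3.466 -0.796 1.585
vertex -3.085 -0.594 1.053
vertex -3.33 0.743 1.827
endloop
endfacet
facet normal -0.356 -0.759 -0.545
outer loop
vertex -3.085 -0.594 1.053
vertex -3.81 -0.283 1.093
vertex -3.249 -0.157 0.551
endloop
endfacet
facet normal 0.965 0.239 -0.107
outer loop
vertex -3.085 -0.594 1.053
vertex -3.249 -0.157 0.551
vertex -3.33 0.743 1.827
endloop
endfacet
facet normal -0.355 -0.760 -0.545
outer loop
vertex -3.249 -0.157 0.551
vertex -3.81 -0.283 1.093
vertex -3.836 0.185 0.457
endloop
endfacet
facet normal 0.498 0.723 -0.478
outer loop
vertex -3.249 -0.157 0.551
vertex -3.836 0.185 0.457
vertex -3.33 0.743 1.827
endloop
endfacet
facet normal -0.354 -0.760 -0.545
outer loop
vertex -3.836 0.185 0.457
vertex -3.81 -0.283 1.093
vertex -4.403 0.174 0.841
endloop
endfacet
facet normal -0.219 0.929 -0.297
outer loop
vertex -3.836 0.185 0.457
vertex -4.403 0.174 0.841
vertex -3.33 0.743 1.827
endloop
endfacet
facet normal -0.355 -0.761 -0.543
outer loop
vertex -4.403 0.174 0.841
vertex -3.81 -0.283 1.093
vertex -4.524 -0.18 1.416
endloop
endfacet
facet normal -0.646 0.703 0.297
outer loop
vertex -4.403 0.174 0.841
vertex -4.524 -0.18 1.416
vertex -3.33 0.743 1.827
endloop
endfacet
facet normal -0.356 -0.759 -0.545
outer loop
vertex -4.524 -0.18 1.416
vertex -3.81 -0.283 1.093
vertex -4.107 -0.612 1.746
endloop
endfacet
facet normal -0.461 0.213 0.861
outer loop
vertex -4.524 -0.18 1.416
vertex -4.107 -0.612 1.746
vertex -3.33 0.743 1.827
endloop
endfacet
facet normal -0.355 -0.760 -0.544
outer loop
vertex -4.107 -0.612 1.746
vertex -3.81 -0.283 1.093
vertex -3.466 -0.796 1.585
endloop
endfacet
facet normal 0.194 -0.169 0.966
outer loop
vertex -4.107 -0.612 1.746
vertex -3.466 -0.796 1.585
vertex -3.33 0.743 1.827
endloop
endfacet
facet normal -0.286 -0.401 -0.870
outer loop
vertex -2.78 3.135 2.488
vertex -3.223 3.618 2.411
vertex -2.61 3.691 2.176
endloop
endfacet
facet normal 0.923 -0.359 -0.137
outer loop
vertex -2.78 3.135 2.488
vertex -2.61 3.691 2.176
vertex -2.335 3.758 3.847
endloop
endfacet
facet normal 0.923 -0.359 -0.138
outer loop
vertex -2.335 3.758 3.847
vertex -2.61 3.691 2.176
vertex -2.165 4.315 3.535
endloop
endfacet
facet normal 0.285 0.401 0.871
outer loop
vertex -2.335 3.758 3.847
vertex -2.165 4.315 3.535
vertex -2.777 4.242 3.769
endloop
endfacet
facet normal -0.286 -0.400 -0.871
outer loop
vertex -2.61 3.691 2.176
vertex -3.223 3.618 2.411
vertex -3.052 4.175 2.099
endloop
endfacet
facet normal 0.685 0.550 -0.477
outer loop
vertex -2.61 3.691 2.176
vertex -3.052 4.175 2.099
vertex -2.165 4.315 3.535
endloop
endfacet
facet normal 0.685 0.551 -0.477
outer loop
vertex -2.165 4.315 3.535
vertex -3.052 4.175 2.099
vertex -2.607 4.798 3.458
endloop
endfacet
facet normal 0.285 0.400 0.871
outer loop
vertex -2.165 4.315 3.535
vertex -2.607 4.798 3.458
vertex -2.777 4.242 3.769
endloop
endfacet
facet normal -0.285 -0.400 -0.871
outer loop
vertex -3.052 4.175 2.099
vertex -3.223 3.618 2.411
vertex -3.665 4.102 2.333
endloop
endfacet
facet normal -0.238 0.910 -0.339
outer loop
vertex -3.052 4.175 2.099
vertex -3.665 4.102 2.333
vertex -2.607 4.798 3.458
endloop
endfacet
facet normal -0.238 0.910 -0.339
outer loop
vertex -2.607 4.798 3.458
vertex -3.665 4.102 2.333
vertex -3.22 4.725 3.692
endloop
endfacet
facet normal 0.285 0.400 0.871
outer loop
vertex -2.607 4.798 3.458
vertex -3.22 4.725 3.692
vertex -2.777 4.242 3.769
endloop
endfacet
facet normal -0.285 -0.401 -0.871
outer loop
vertex -3.665 4.102 2.333
vertex -3.223 3.618 2.411
vertex -3.835 3.545 2.645
endloop
endfacet
facet normal -0.923 0.359 0.138
outer loop
vertex -3.665 4.102 2.333
vertex -3.835 3.545 2.645
vertex -3.22 4.725 3.692
endloop
endfacet
facet normal -0.923 0.359 0.137
outer loop
vertex -3.22 4.725 3.692
vertex -3.835 3.545 2.645
vertex -3.39 4.169 4.004
endloop
endfacet
facet normal 0.286 0.401 0.870
outer loop
vertex -3.22 4.725 3.692
vertex -3.39 4.169 4.004
vertex -2.777 4.242 3.769
endloop
endfacet
facet normal -0.285 -0.400 -0.871
outer loop
vertex -3.835 3.545 2.645
vertex -3.223 3.618 2.411
vertex -3.393 3.062 2.722
endloop
endfacet
facet normal -0.685 -0.551 0.477
outer loop
vertex -3.835 3.545 2.645
vertex -3.393 3.062 2.722
vertex -3.39 4.169 4.004
endloop
endfacet
facet normal -0.686 -0.550 0.477
outer loop
vertex -3.39 4.169 4.004
vertex -3.393 3.062 2.722
vertex -2.948 3.685 4.081
endloop
endfacet
facet normal 0.286 0.400 0.871
outer loop
vertex -3.39 4.169 4.004
vertex -2.948 3.685 4.081
vertex -2.777 4.242 3.769
endloop
endfacet
facet normal -0.285 -0.400 -0.871
outer loop
vertex -3.393 3.062 2.722
vertex -3.223 3.618 2.411
vertex -2.78 3.135 2.488
endloop
endfacet
facet normal 0.238 -0.910 0.339
outer loop
vertex -3.393 3.062 2.722
vertex -2.78 3.135 2.488
vertex -2.948 3.685 4.081
endloop
endfacet
facet normal 0.238 -0.910 0.339
outer loop
vertex -2.948 3.685 4.081
vertex -2.78 3.135 2.488
vertex -2.335 3.758 3.847
endloop
endfacet
facet normal 0.285 0.400 0.871
outer loop
vertex -2.948 3.685 4.081
vertex -2.335 3.758 3.847
vertex -2.777 4.242 3.769
endloop
endfacet

endsolid


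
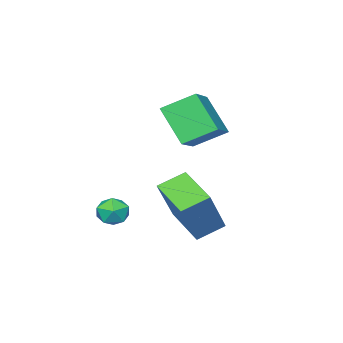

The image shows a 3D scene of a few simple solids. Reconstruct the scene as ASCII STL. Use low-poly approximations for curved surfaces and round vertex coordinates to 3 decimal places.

solid 
facet normal -0.518 -0.172 -0.838
outer loop
vertex 1.513 -1.506 -1.774
vertex 0.6 -1.098 -1.294
vertex 1.904 0.02 -2.329
endloop
endfacet
facet normal 0.823 -0.368 -0.432
outer loop
vertex 2.98 0.378 -0.586
vertex 1.513 -1.506 -1.774
vertex 1.904 0.02 -2.329
endloop
endfacet
facet normal -0.518 -0.172 -0.838
outer loop
vertex 1.904 0.02 -2.329
vertex 0.6 -1.098 -1.294
vertex 0.991 0.428 -1.849
endloop
endfacet
facet normal 0.234 0.914 -0.332
outer loop
vertex 0.991 0.428 -1.849
vertex 2.98 0.378 -0.586
vertex 1.904 0.02 -2.329
endloop
endfacet
facet normal -0.234 -0.914 0.332
outer loop
vertex 1.513 -1.506 -1.774
vertex 1.676 -0.74 0.449
vertex 0.6 -1.098 -1.294
endloop
endfacet
facet normal 0.823 -0.368 -0.432
outer loop
vertex 2.589 -1.148 -0.031
vertex 1.513 -1.506 -1.774
vertex 2.98 0.378 -0.586
endloop
endfacet
facet normal -0.234 -0.914 0.332
outer loop
vertex 2.589 -1.148 -0.031
vertex 1.676 -0.74 0.449
vertex 1.513 -1.506 -1.774
endloop
endfacet
facet normal -0.823 0.368 0.432
outer loop
vertex 0.6 -1.098 -1.294
vertex 1.676 -0.74 0.449
vertex 0.991 0.428 -1.849
endloop
endfacet
facet normal 0.234 0.914 -0.332
outer loop
vertex 2.067 0.786 -0.106
vertex 2.98 0.378 -0.586
vertex 0.991 0.428 -1.849
endloop
endfacet
facet normal -0.823 0.368 0.432
outer loop
vertex 0.991 0.428 -1.849
vertex 1.676 -0.74 0.449
vertex 2.067 0.786 -0.106
endloop
endfacet
facet normal 0.518 0.172 0.838
outer loop
vertex 2.067 0.786 -0.106
vertex 2.589 -1.148 -0.031
vertex 2.98 0.378 -0.586
endloop
endfacet
facet normal 0.518 0.172 0.838
outer loop
vertex 1.676 -0.74 0.449
vertex 2.589 -1.148 -0.031
vertex 2.067 0.786 -0.106
endloop
endfacet
facet normal -0.532 0.227 0.816
outer loop
vertex 3.391 -1.611 -0.875
vertex 3.156 -2.219 -0.859
vertex 3.706 -2.074 -0.541
endloop
endfacet
facet normal 0.067 0.613 0.787
outer loop
vertex 3.391 -1.611 -0.875
vertex 3.706 -2.074 -0.541
vertex 4.042 -1.647 -0.902
endloop
endfacet
facet normal 0.062 0.983 0.175
outer loop
vertex 3.391 -1.611 -0.875
vertex 4.042 -1.647 -0.902
vertex 3.699 -1.529 -1.444
endloop
endfacet
facet normal -0.540 0.824 -0.173
outer loop
vertex 3.391 -1.611 -0.875
vertex 3.699 -1.529 -1.444
vertex 3.152 -1.882 -1.418
endloop
endfacet
facet normal -0.908 0.357 0.221
outer loop
vertex 3.391 -1.611 -0.875
vertex 3.152 -1.882 -1.418
vertex 3.156 -2.219 -0.859
endloop
endfacet
facet normal 0.619 0.163 0.768
outer loop
vertex 4.042 -1.647 -0.902
vertex 3.706 -2.074 -0.541
vertex 4.208 -2.278 -0.902
endloop
endfacet
facet normal -0.349 -0.462 0.815
outer loop
vertex 3.706 -2.074 -0.541
vertex 3.156 -2.219 -0.859
vertex 3.661 -2.631 -0.876
endloop
endfacet
facet normal -0.957 -0.252 -0.145
outer loop
vertex 3.156 -2.219 -0.859
vertex 3.152 -1.882 -1.418
vertex 3.318 -2.513 -1.418
endloop
endfacet
facet normal -0.361 0.502 -0.786
outer loop
vertex 3.152 -1.882 -1.418
vertex 3.699 -1.529 -1.444
vertex 3.654 -2.086 -1.779
endloop
endfacet
facet normal 0.612 0.759 -0.222
outer loop
vertex 3.699 -1.529 -1.444
vertex 4.042 -1.647 -0.902
vertex 4.204 -1.941 -1.461
endloop
endfacet
facet normal 0.540 -0.824 0.173
outer loop
vertex 3.969 -2.549 -1.445
vertex 4.208 -2.278 -0.902
vertex 3.661 -2.631 -0.876
endloop
endfacet
facet normal -0.062 -0.983 -0.175
outer loop
vertex 3.969 -2.549 -1.445
vertex 3.661 -2.631 -0.876
vertex 3.318 -2.513 -1.418
endloop
endfacet
facet normal -0.067 -0.613 -0.787
outer loop
vertex 3.969 -2.549 -1.445
vertex 3.318 -2.513 -1.418
vertex 3.654 -2.086 -1.779
endloop
endfacet
facet normal 0.532 -0.227 -0.816
outer loop
vertex 3.969 -2.549 -1.445
vertex 3.654 -2.086 -1.779
vertex 4.204 -1.941 -1.461
endloop
endfacet
facet normal 0.908 -0.357 -0.221
outer loop
vertex 3.969 -2.549 -1.445
vertex 4.204 -1.941 -1.461
vertex 4.208 -2.278 -0.902
endloop
endfacet
facet normal 0.361 -0.502 0.786
outer loop
vertex 3.661 -2.631 -0.876
vertex 4.208 -2.278 -0.902
vertex 3.706 -2.074 -0.541
endloop
endfacet
facet normal -0.612 -0.759 0.222
outer loop
vertex 3.318 -2.513 -1.418
vertex 3.661 -2.631 -0.876
vertex 3.156 -2.219 -0.859
endloop
endfacet
facet normal -0.619 -0.163 -0.768
outer loop
vertex 3.654 -2.086 -1.779
vertex 3.318 -2.513 -1.418
vertex 3.152 -1.882 -1.418
endloop
endfacet
facet normal 0.349 0.462 -0.815
outer loop
vertex 4.204 -1.941 -1.461
vertex 3.654 -2.086 -1.779
vertex 3.699 -1.529 -1.444
endloop
endfacet
facet normal 0.957 0.252 0.145
outer loop
vertex 4.208 -2.278 -0.902
vertex 4.204 -1.941 -1.461
vertex 4.042 -1.647 -0.902
endloop
endfacet
facet normal -0.801 -0.434 -0.412
outer loop
vertex -0.435 -3.594 1.907
vertex -1.271 -2.716 2.606
vertex -0.362 -2.47 0.581
endloop
endfacet
facet normal 0.597 -0.628 -0.499
outer loop
vertex 0.791 -1.844 1.174
vertex -0.435 -3.594 1.907
vertex -0.362 -2.47 0.581
endloop
endfacet
facet normal -0.801 -0.434 -0.412
outer loop
vertex -0.362 -2.47 0.581
vertex -1.271 -2.716 2.606
vertex -1.198 -1.591 1.28
endloop
endfacet
facet normal 0.042 0.646 -0.762
outer loop
vertex -1.198 -1.591 1.28
vertex 0.791 -1.844 1.174
vertex -0.362 -2.47 0.581
endloop
endfacet
facet normal -0.041 -0.646 0.762
outer loop
vertex -0.435 -3.594 1.907
vertex -0.118 -2.09 3.199
vertex -1.271 -2.716 2.606
endloop
endfacet
facet normal 0.597 -0.628 -0.500
outer loop
vertex 0.718 -2.969 2.5
vertex -0.435 -3.594 1.907
vertex 0.791 -1.844 1.174
endloop
endfacet
facet normal -0.042 -0.646 0.762
outer loop
vertex 0.718 -2.969 2.5
vertex -0.118 -2.09 3.199
vertex -0.435 -3.594 1.907
endloop
endfacet
facet normal -0.597 0.627 0.499
outer loop
vertex -1.271 -2.716 2.606
vertex -0.118 -2.09 3.199
vertex -1.198 -1.591 1.28
endloop
endfacet
facet normal 0.042 0.646 -0.762
outer loop
vertex -0.045 -0.966 1.873
vertex 0.791 -1.844 1.174
vertex -1.198 -1.591 1.28
endloop
endfacet
facet normal -0.597 0.628 0.499
outer loop
vertex -1.198 -1.591 1.28
vertex -0.118 -2.09 3.199
vertex -0.045 -0.966 1.873
endloop
endfacet
facet normal 0.801 0.434 0.412
outer loop
vertex -0.045 -0.966 1.873
vertex 0.718 -2.969 2.5
vertex 0.791 -1.844 1.174
endloop
endfacet
facet normal 0.801 0.434 0.412
outer loop
vertex -0.118 -2.09 3.199
vertex 0.718 -2.969 2.5
vertex -0.045 -0.966 1.873
endloop
endfacet

endsolid
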